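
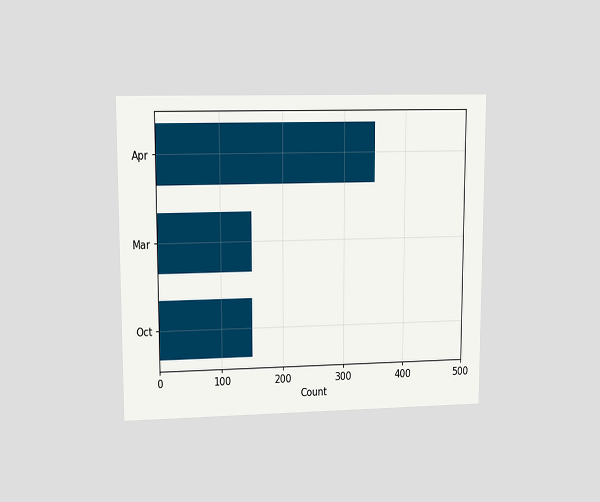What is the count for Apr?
The chart is viewed at a slight angle. Reading along the chart's x-axis, the Apr bar reaches 350.

350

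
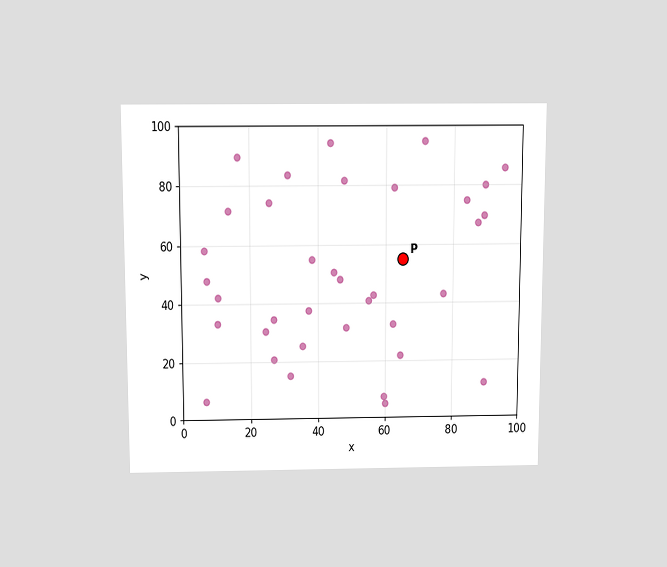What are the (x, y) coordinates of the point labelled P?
(65, 55)

The chart is viewed slightly from above. Following the gridlines from P to each axis, P sits at (65, 55).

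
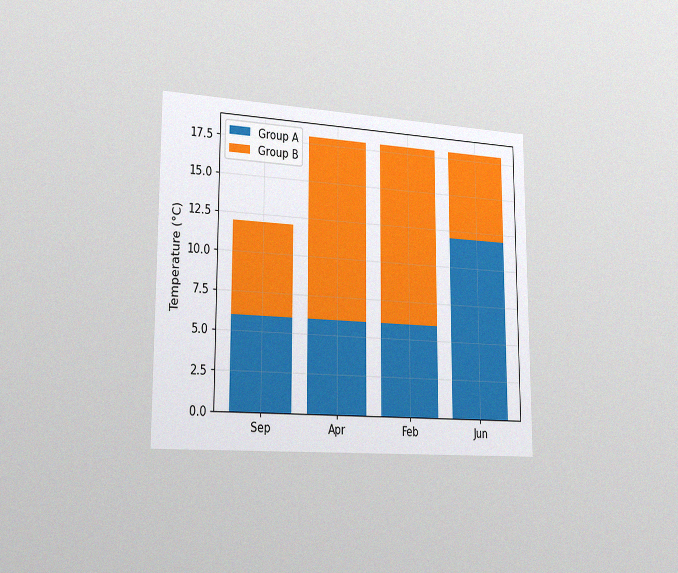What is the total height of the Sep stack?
The chart is viewed slightly from the left, with some photo noise. The Sep stack's top reaches 12°C on the y-axis.

12°C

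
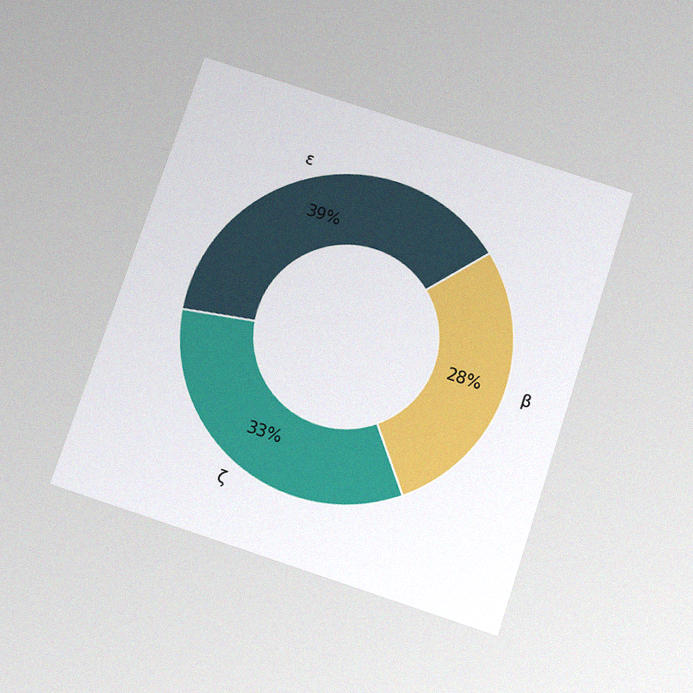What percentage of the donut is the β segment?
28%

The chart is tilted about 18° clockwise and viewed slightly from below, with some photo noise. The β segment takes up 28% of the ring.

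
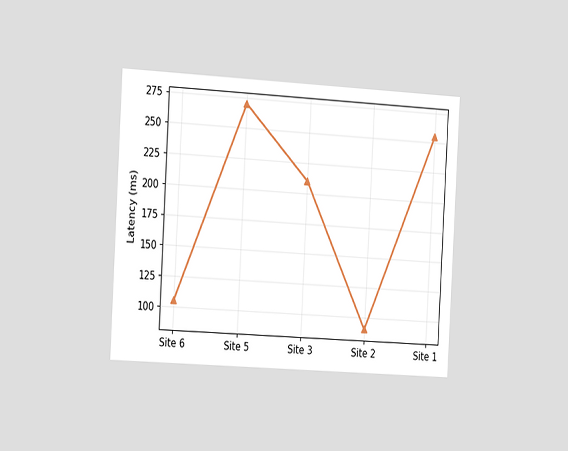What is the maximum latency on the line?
270ms

The chart is tilted about 3° clockwise and viewed slightly from the left. The highest point is at Site 5, and reading across to the y-axis gives 270ms.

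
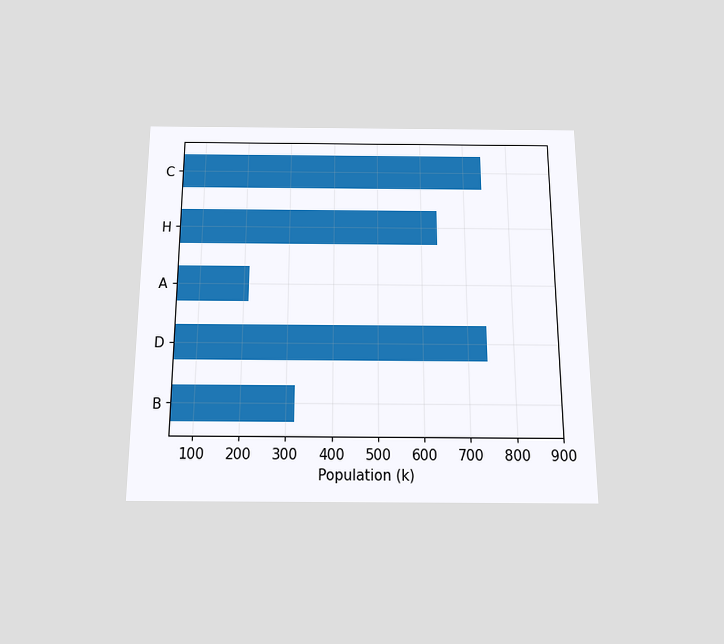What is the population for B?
The chart is viewed slightly from below. Reading along the chart's x-axis, the B bar reaches 318k.

318k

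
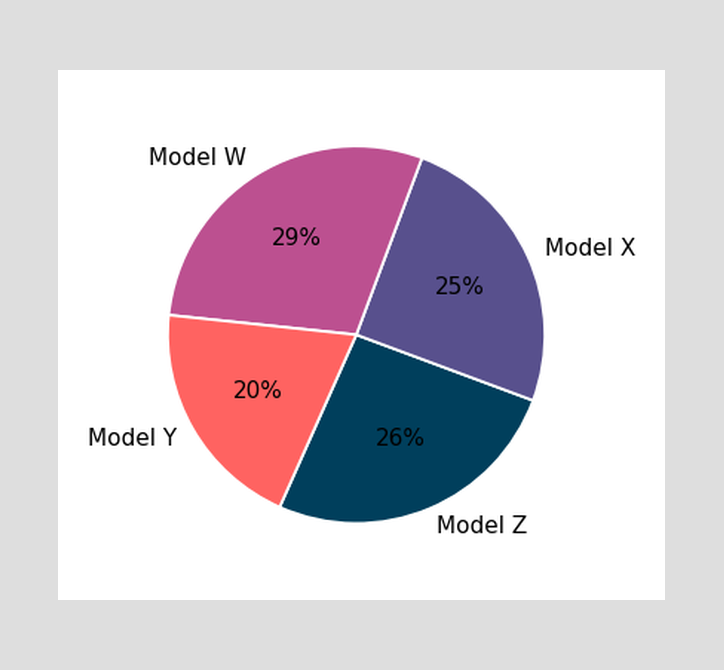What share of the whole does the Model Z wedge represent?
The Model Z slice takes up 26% of the pie.

26%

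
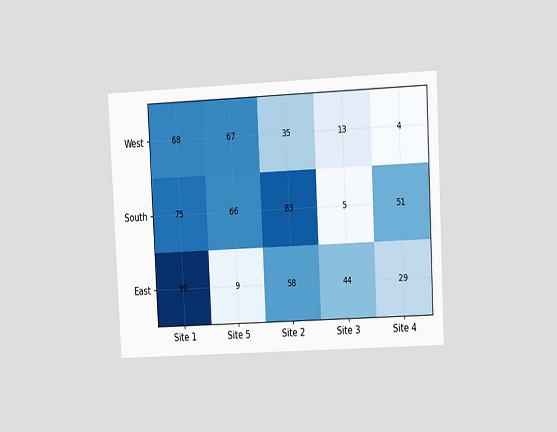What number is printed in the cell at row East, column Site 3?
The chart is tilted about 3° counter-clockwise and viewed at a slight angle. The (East, Site 3) cell reads 44.

44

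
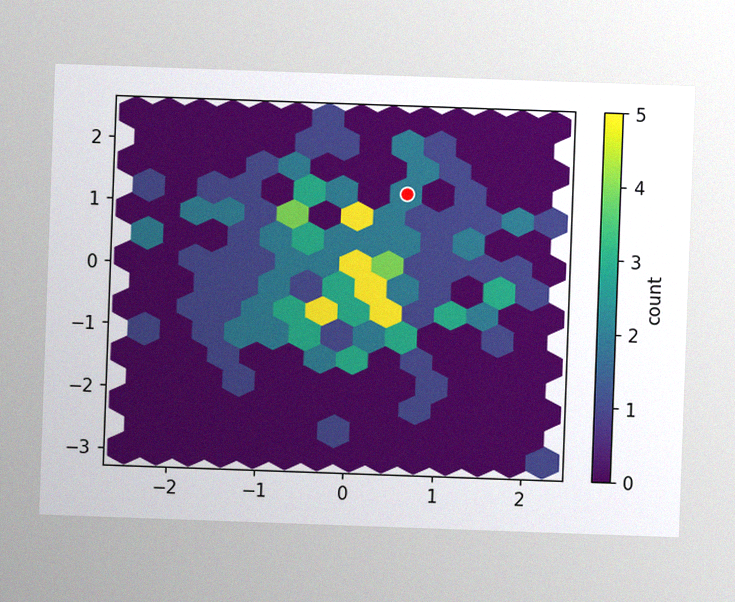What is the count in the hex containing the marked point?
The chart is tilted about 2° clockwise, with some photo noise. The marked hex reads 2 on the colorbar.

2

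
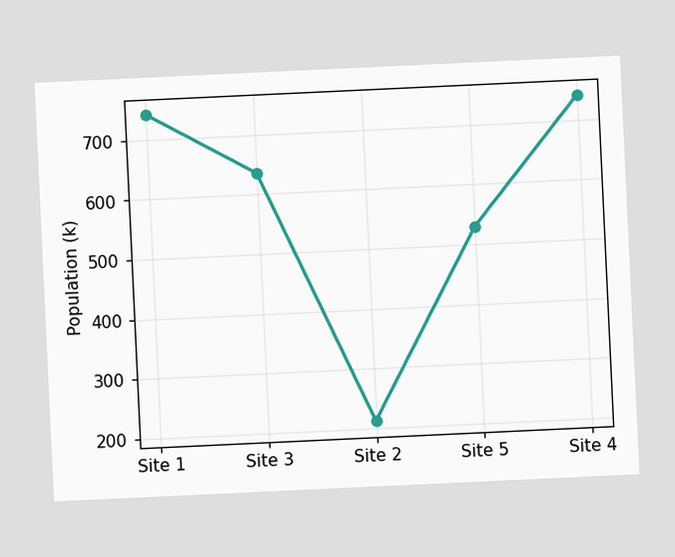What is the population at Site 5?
The chart is tilted about 3° counter-clockwise. At Site 5, the line is at 530k.

530k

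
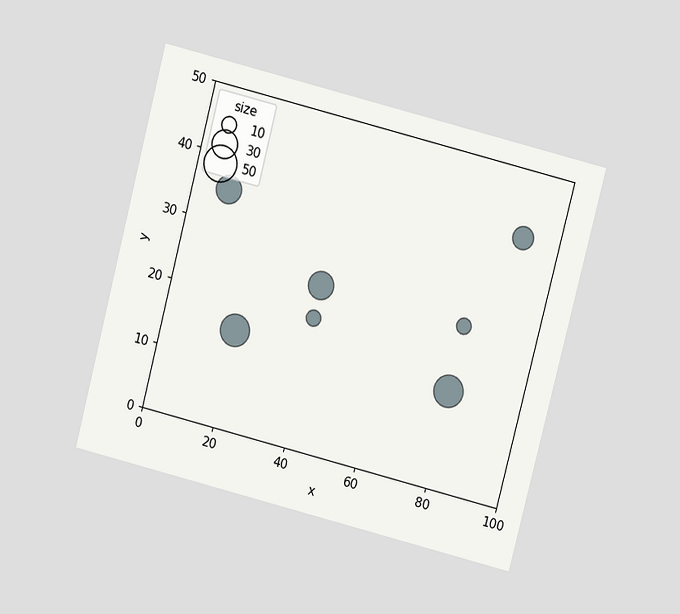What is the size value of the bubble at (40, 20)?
10

The chart is tilted about 14° clockwise and viewed at a slight angle. Matching the bubble at (40, 20) against the size legend gives 10.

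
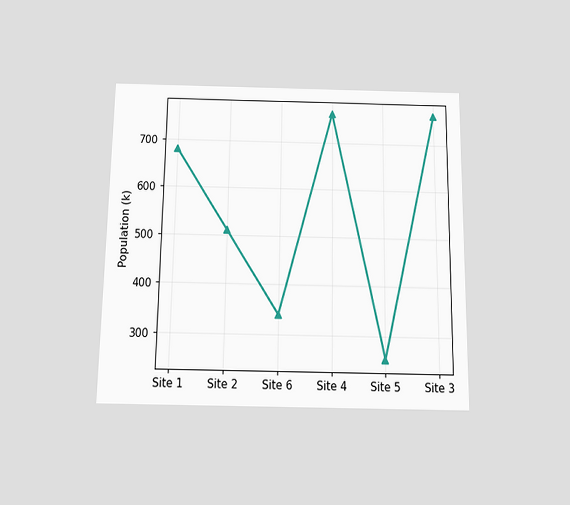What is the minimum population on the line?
The chart is viewed slightly from below. The lowest point is at Site 5, and reading across to the y-axis gives 255k.

255k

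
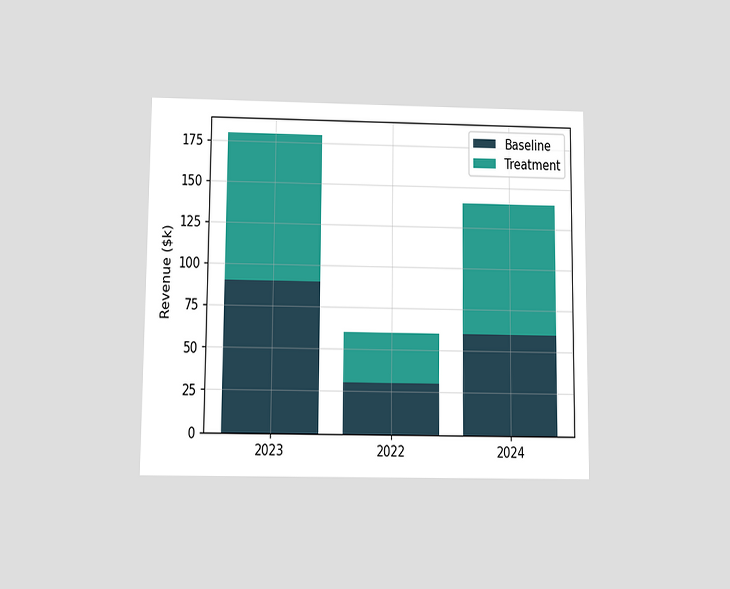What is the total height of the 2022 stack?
The chart is viewed slightly from below. The 2022 stack's top reaches $60k on the y-axis.

$60k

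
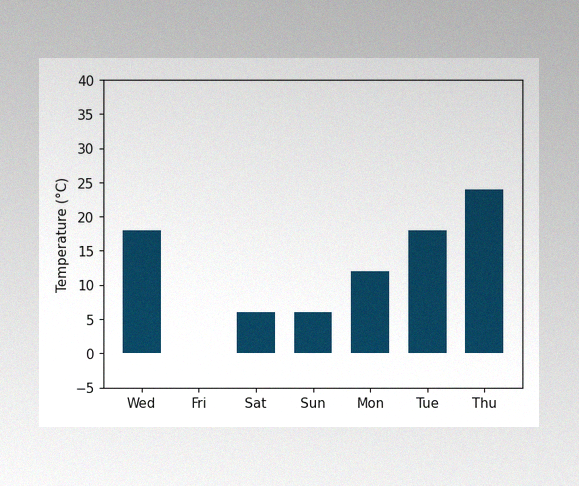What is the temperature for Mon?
12°C

The image has some photo noise and uneven lighting. Reading along the chart's y-axis, the Mon bar reaches 12°C.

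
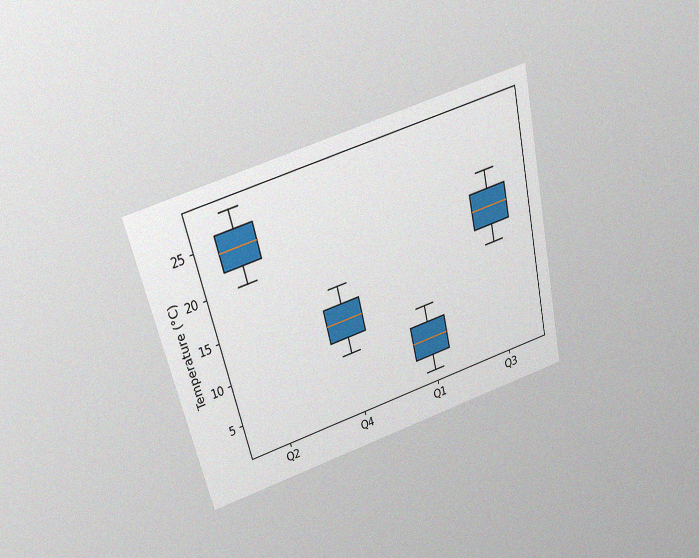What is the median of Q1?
6°C

The chart is tilted about 14° counter-clockwise and viewed slightly from above, with some photo noise. The median line in the Q1 box sits at 6°C.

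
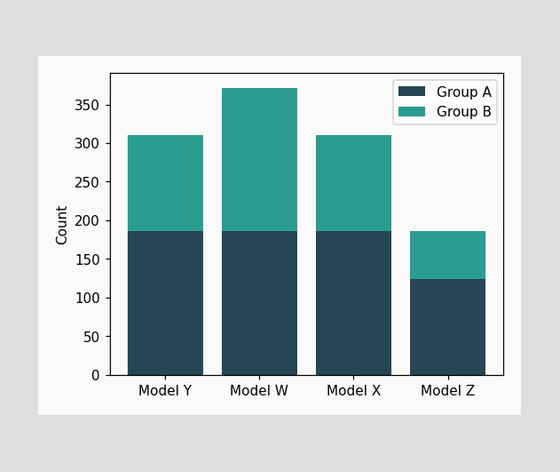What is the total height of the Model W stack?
372

The Model W stack's top reaches 372 on the y-axis.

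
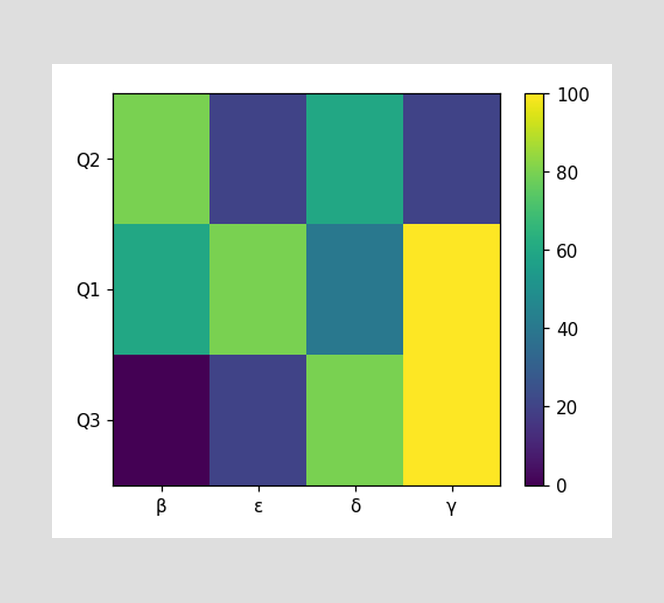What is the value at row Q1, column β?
60

Matching cell (Q1, β) against the colorbar gives 60.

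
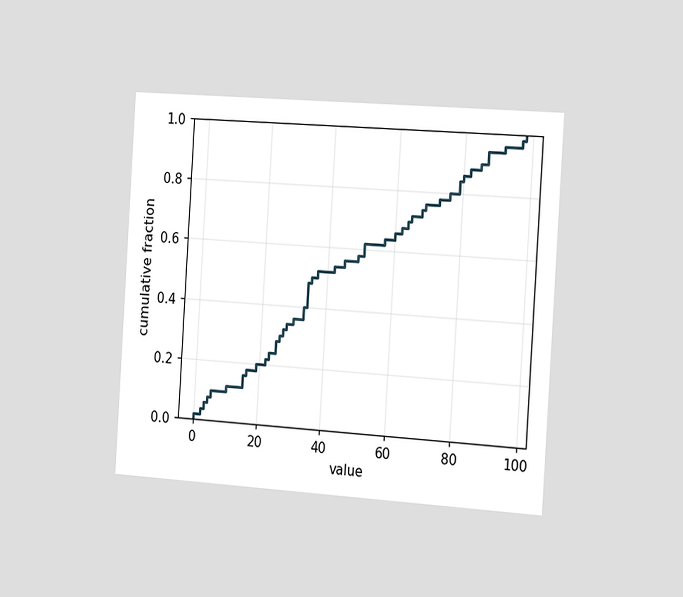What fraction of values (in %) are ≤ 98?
100%

The chart is tilted about 4° clockwise and viewed slightly from the right. At x=98 the ECDF step is at 100%.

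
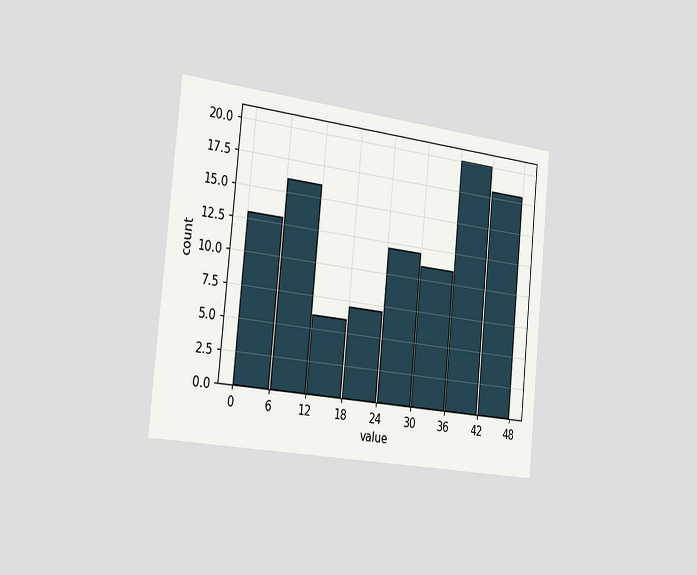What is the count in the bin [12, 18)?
The chart is tilted about 6° clockwise and viewed slightly from the left. The [12, 18) bin has height 6.

6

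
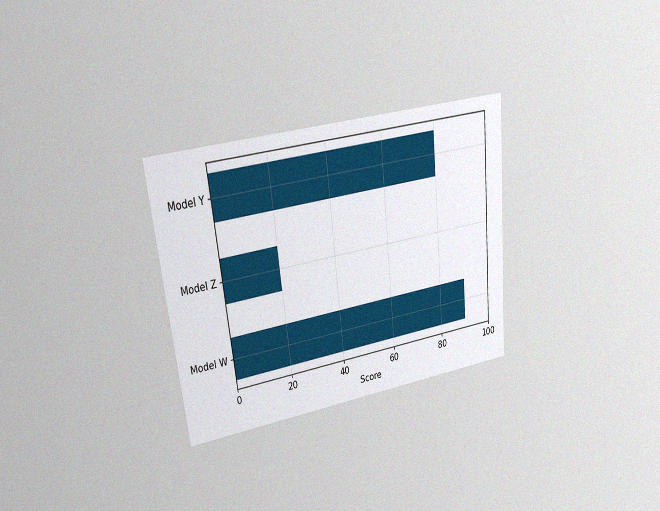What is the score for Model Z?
The chart is tilted about 6° counter-clockwise and viewed at a slight angle, with some photo noise. Reading along the chart's x-axis, the Model Z bar reaches 20.

20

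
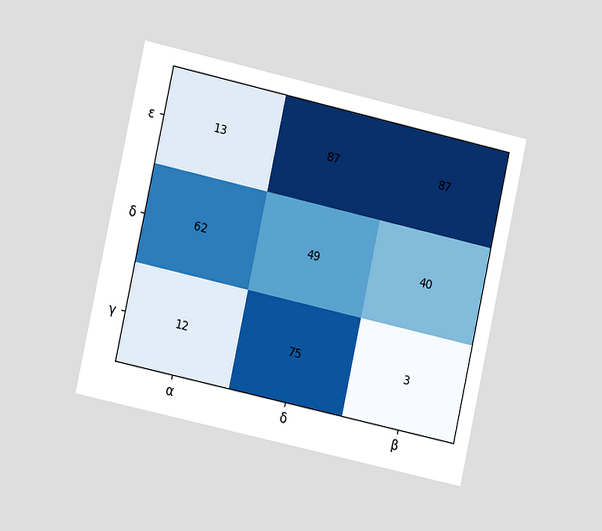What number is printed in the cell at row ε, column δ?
87

The chart is tilted about 12° clockwise and viewed at a slight angle. The (ε, δ) cell reads 87.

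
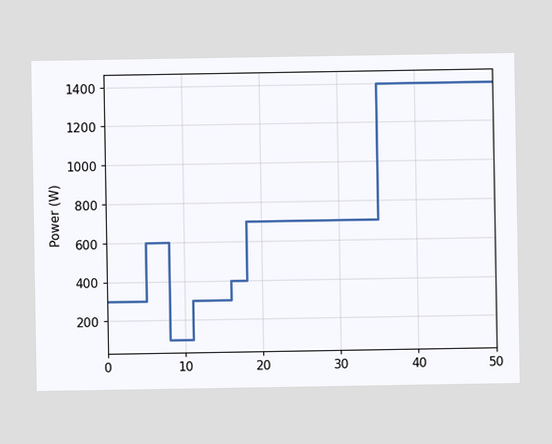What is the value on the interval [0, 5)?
On [0, 5) the step sits at 300W.

300W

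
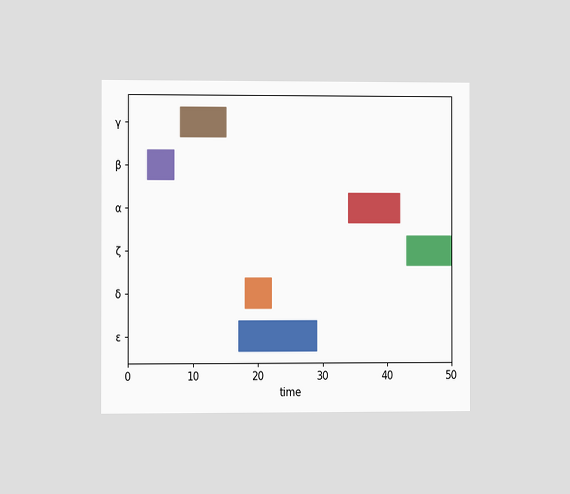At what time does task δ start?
18

The chart is viewed at a slight angle. The δ bar begins at t=18.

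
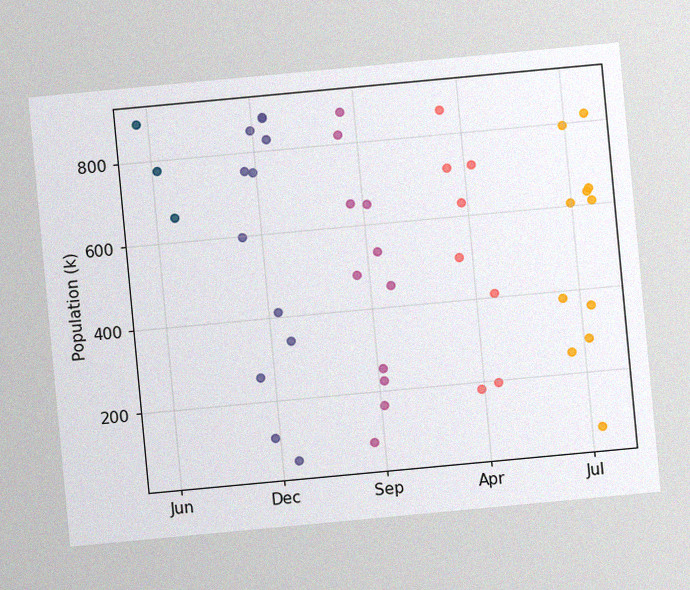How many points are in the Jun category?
3

The chart is tilted about 5° counter-clockwise, with some photo noise. Counting the markers in the Jun column gives 3.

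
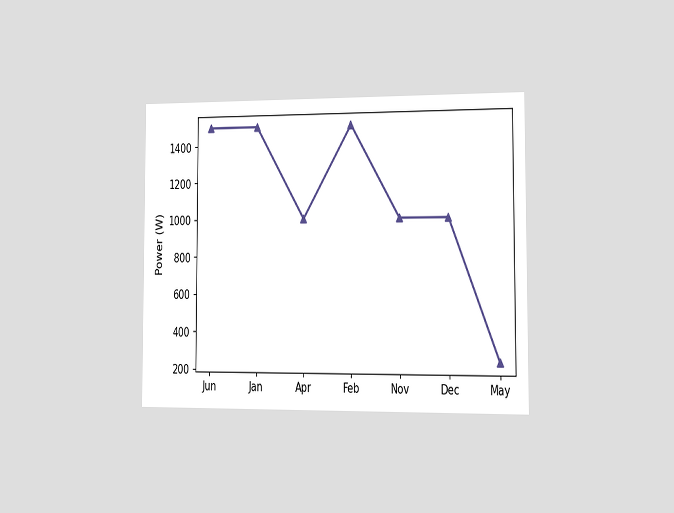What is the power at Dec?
1000W

The chart is viewed slightly from the right. At Dec, the line is at 1000W.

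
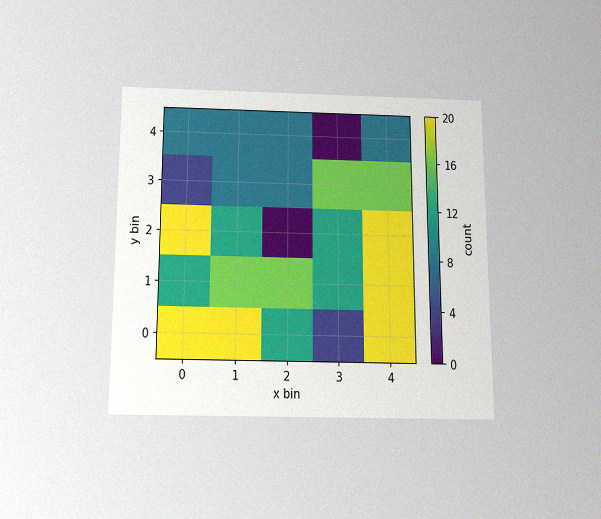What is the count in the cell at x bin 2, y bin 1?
16

The chart is viewed slightly from below, with some photo noise. Matching the cell (2, 1) against the colorbar gives 16.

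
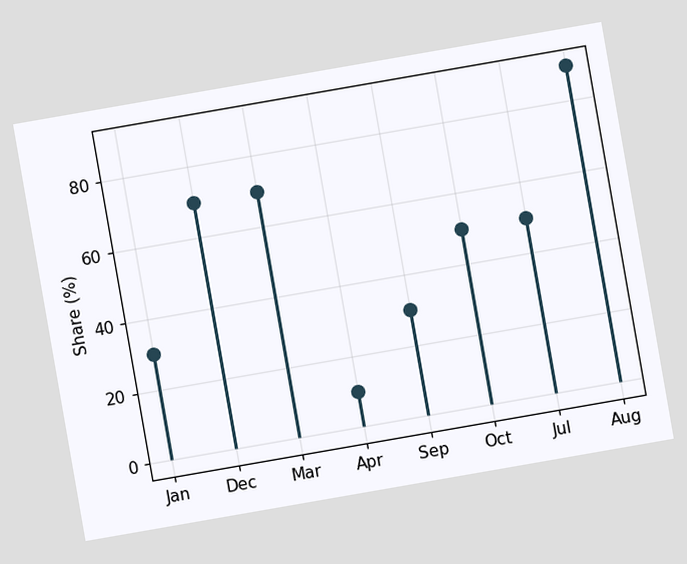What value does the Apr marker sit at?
The chart is tilted about 10° counter-clockwise. The Apr marker sits at 10%.

10%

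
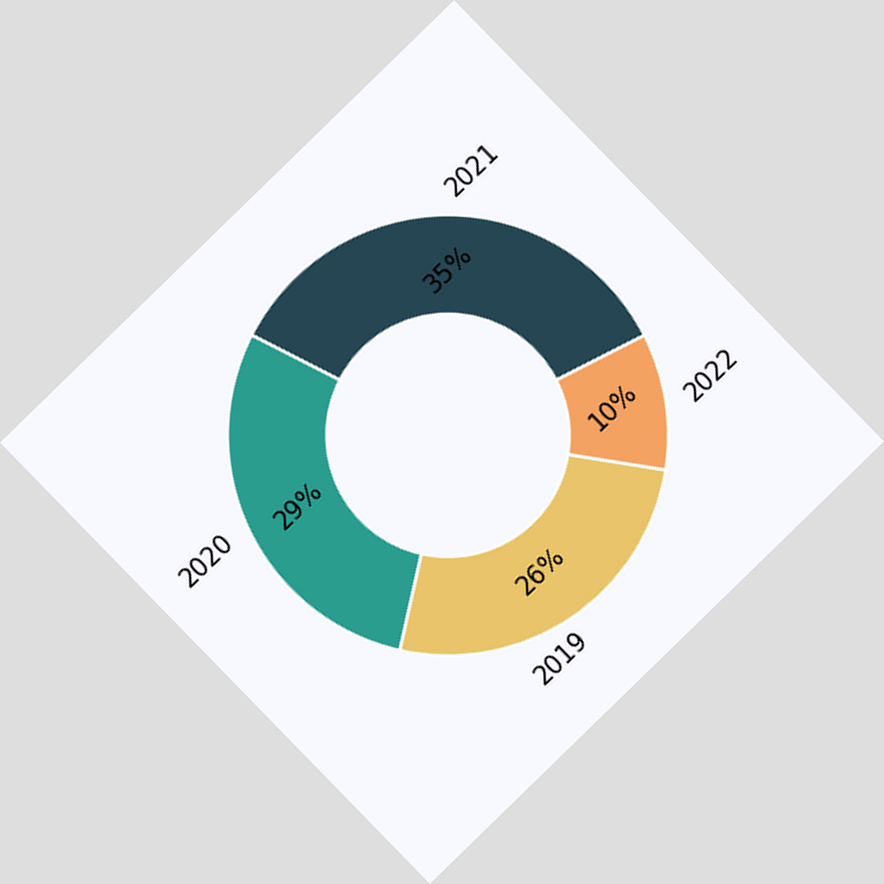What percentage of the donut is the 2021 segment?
35%

The chart is tilted about 44° counter-clockwise. The 2021 segment takes up 35% of the ring.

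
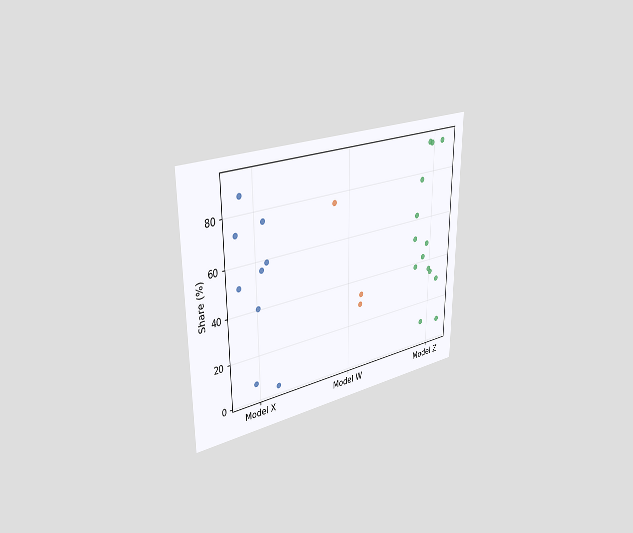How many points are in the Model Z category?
The chart is viewed slightly from the left. Counting the markers in the Model Z column gives 14.

14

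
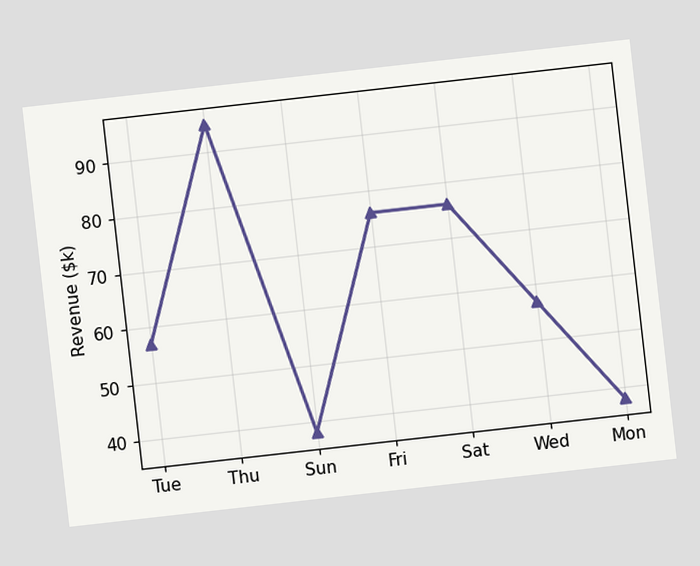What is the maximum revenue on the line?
The chart is tilted about 6° counter-clockwise. The highest point is at Thu, and reading across to the y-axis gives $95k.

$95k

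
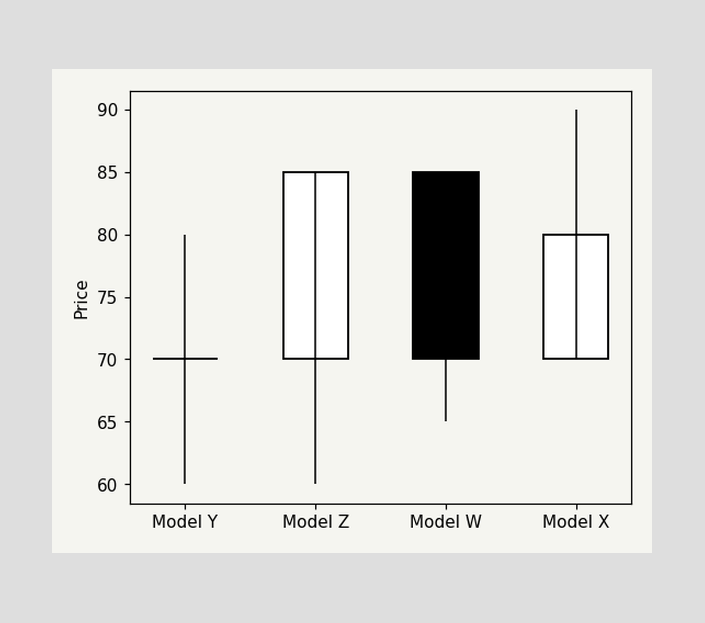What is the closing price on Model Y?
The Model Y candle closes at 70.

70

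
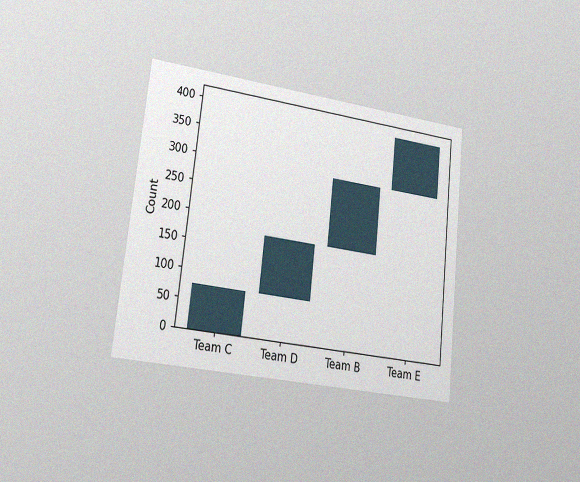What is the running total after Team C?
75

The chart is tilted about 6° clockwise and viewed slightly from the left, with some photo noise. After Team C the running total reaches 75.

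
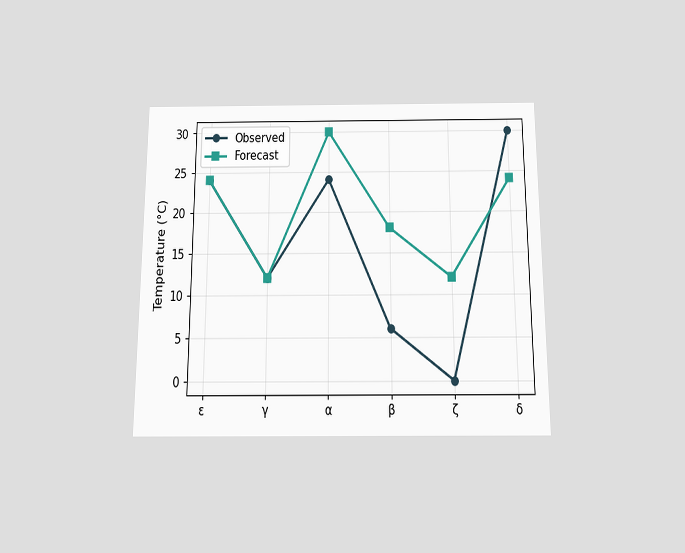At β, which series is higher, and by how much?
Forecast, by 12°C

The chart is viewed slightly from below. At β, Forecast sits above the other line by 12°C.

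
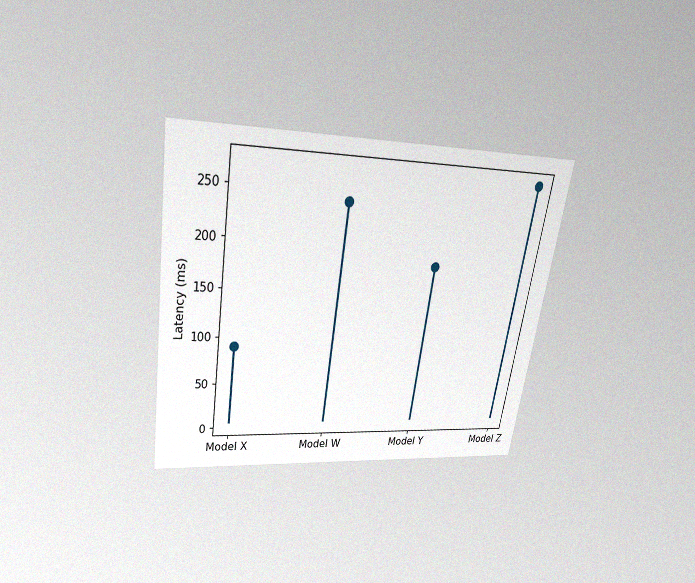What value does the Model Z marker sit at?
270ms

The chart is tilted about 9° clockwise and viewed slightly from above, with some photo noise. The Model Z marker sits at 270ms.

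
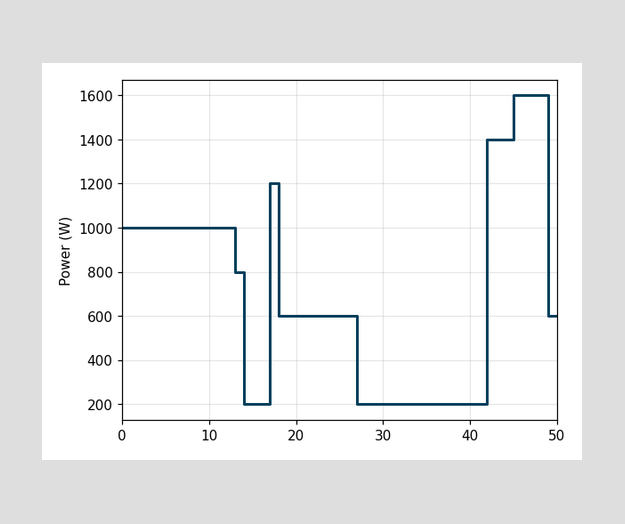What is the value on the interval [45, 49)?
1600W

On [45, 49) the step sits at 1600W.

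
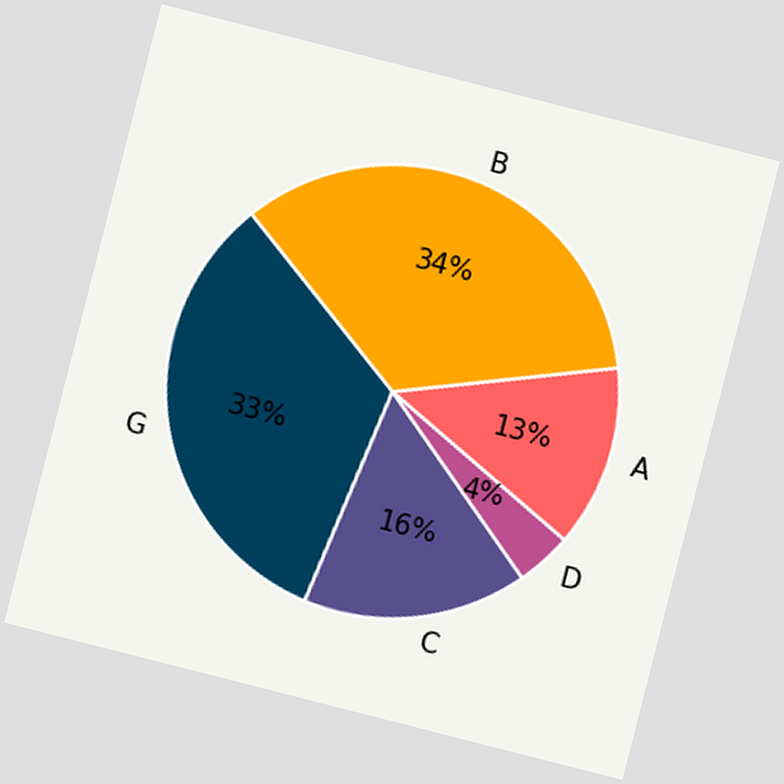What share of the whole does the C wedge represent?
The chart is tilted about 14° clockwise. The C slice takes up 16% of the pie.

16%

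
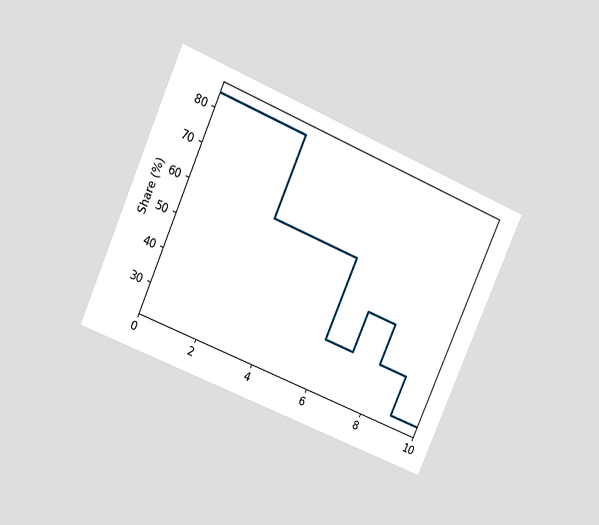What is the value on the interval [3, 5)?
The chart is tilted about 24° clockwise and viewed at a slight angle. On [3, 5) the step sits at 60%.

60%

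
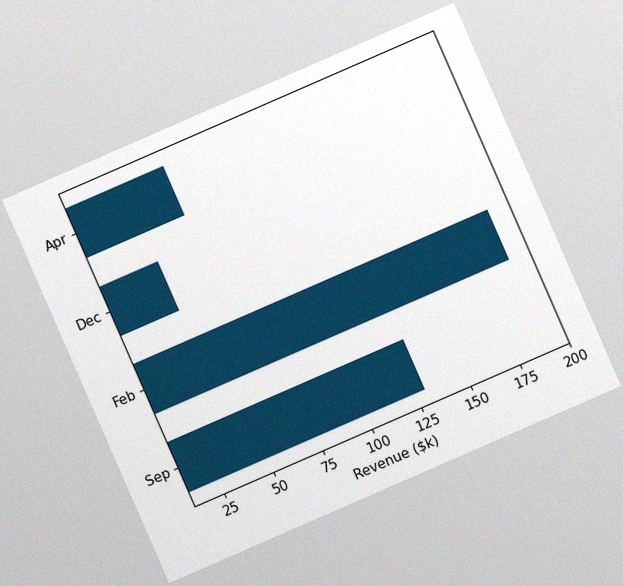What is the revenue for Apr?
The chart is tilted about 24° counter-clockwise, with some photo noise. Reading along the chart's x-axis, the Apr bar reaches $60k.

$60k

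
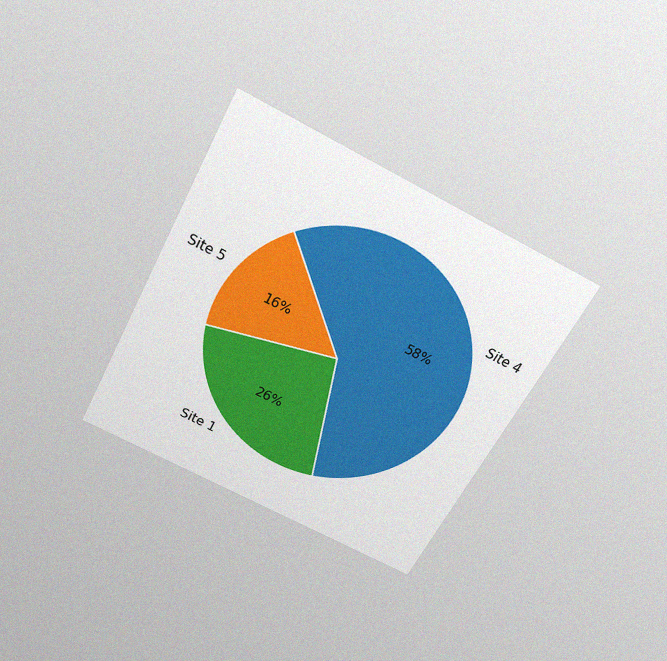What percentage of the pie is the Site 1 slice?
26%

The chart is tilted about 28° clockwise and viewed slightly from above, with some photo noise. The Site 1 slice takes up 26% of the pie.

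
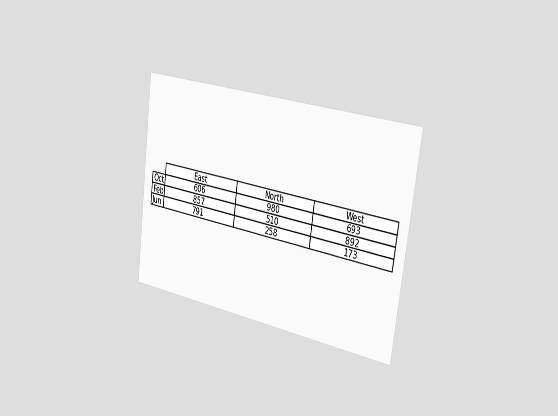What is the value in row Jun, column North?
The chart is tilted about 8° clockwise and viewed slightly from the right. The (Jun, North) cell reads 258.

258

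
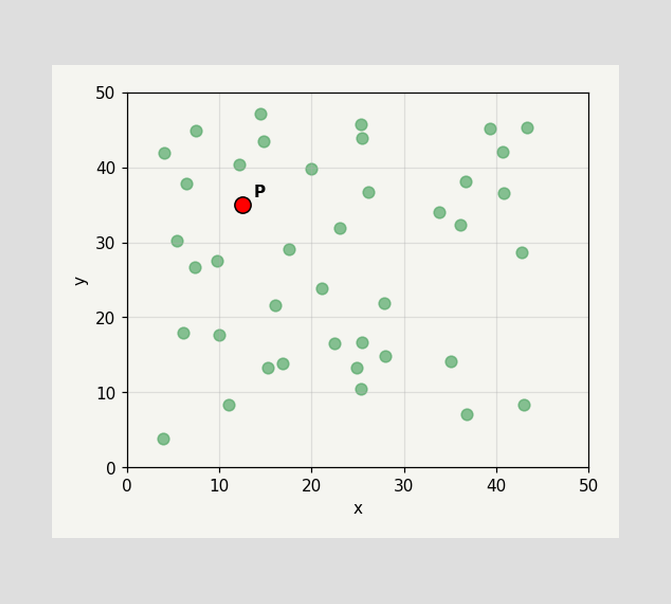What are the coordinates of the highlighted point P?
Following the gridlines from P to each axis, P sits at (12.5, 35).

(12.5, 35)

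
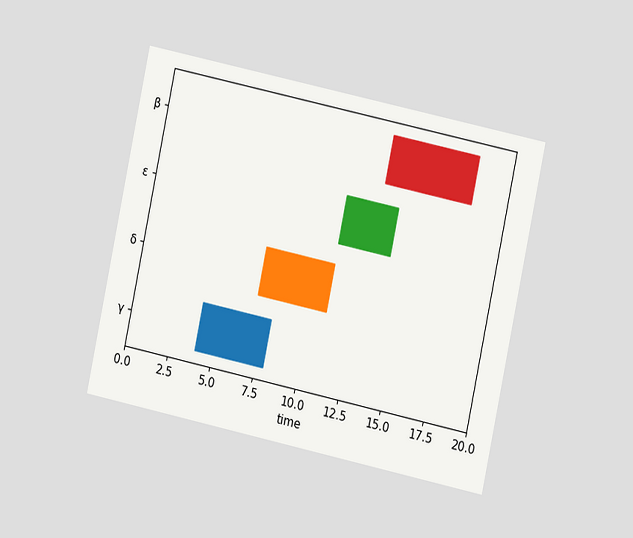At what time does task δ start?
The chart is tilted about 12° clockwise and viewed at a slight angle. The δ bar begins at t=7.

7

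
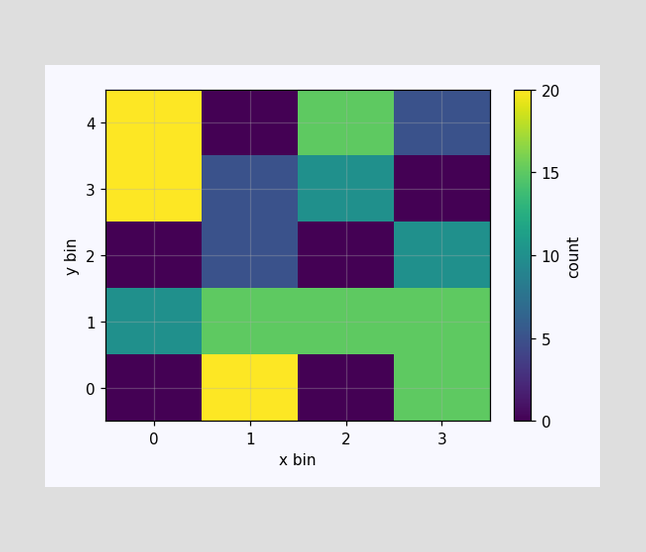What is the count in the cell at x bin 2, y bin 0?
Matching the cell (2, 0) against the colorbar gives 0.

0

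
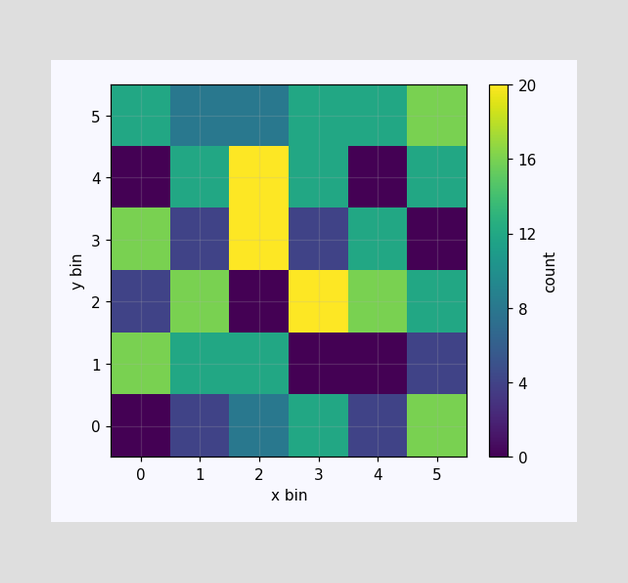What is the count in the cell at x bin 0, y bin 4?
0

Matching the cell (0, 4) against the colorbar gives 0.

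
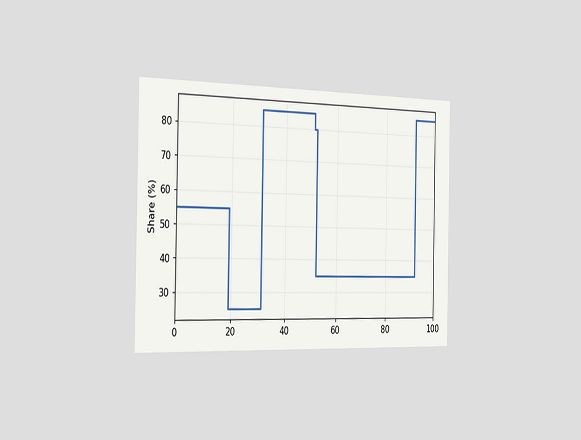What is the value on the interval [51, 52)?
80%

The chart is viewed slightly from the left. On [51, 52) the step sits at 80%.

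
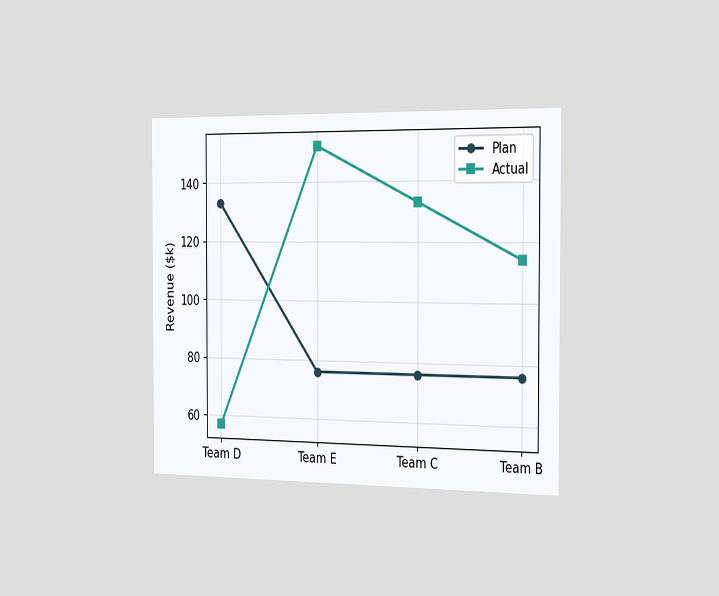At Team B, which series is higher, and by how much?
The chart is viewed slightly from the right. At Team B, Actual sits above the other line by $38k.

Actual, by $38k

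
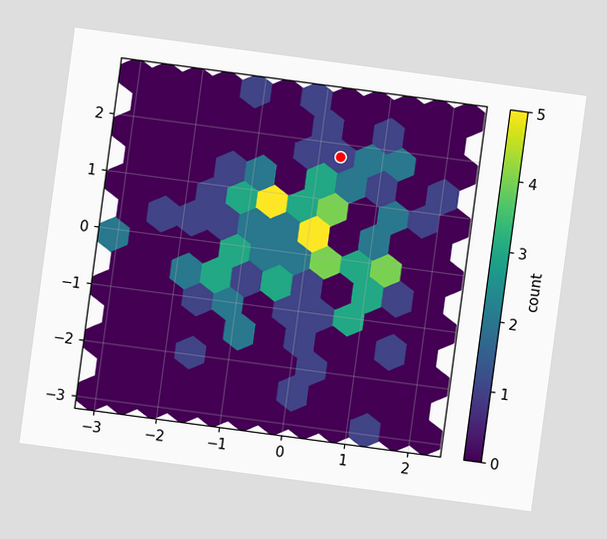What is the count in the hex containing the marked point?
The chart is tilted about 8° clockwise. The marked hex reads 1 on the colorbar.

1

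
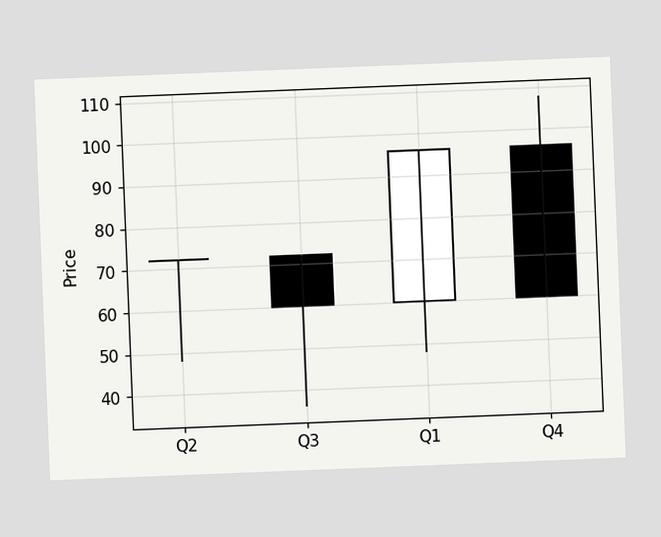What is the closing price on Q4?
60

The chart is tilted about 2° counter-clockwise. The Q4 candle closes at 60.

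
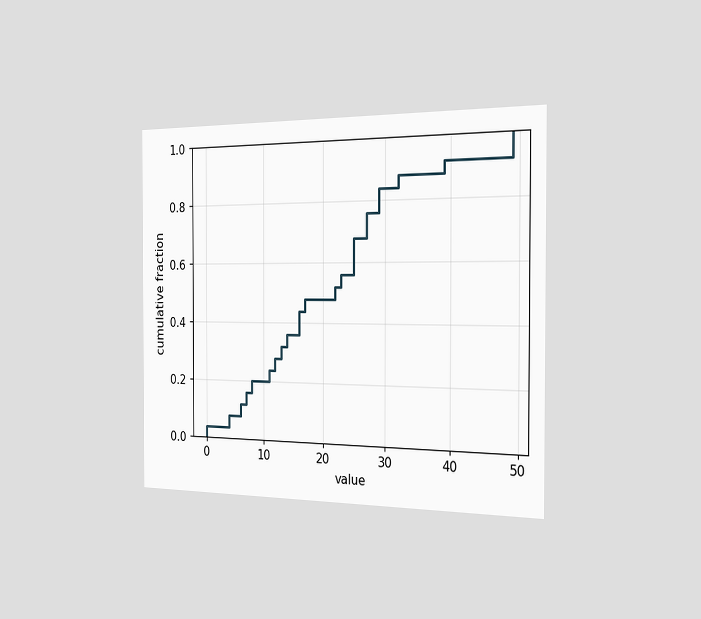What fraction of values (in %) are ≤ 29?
84%

The chart is viewed slightly from the right. At x=29 the ECDF step is at 84%.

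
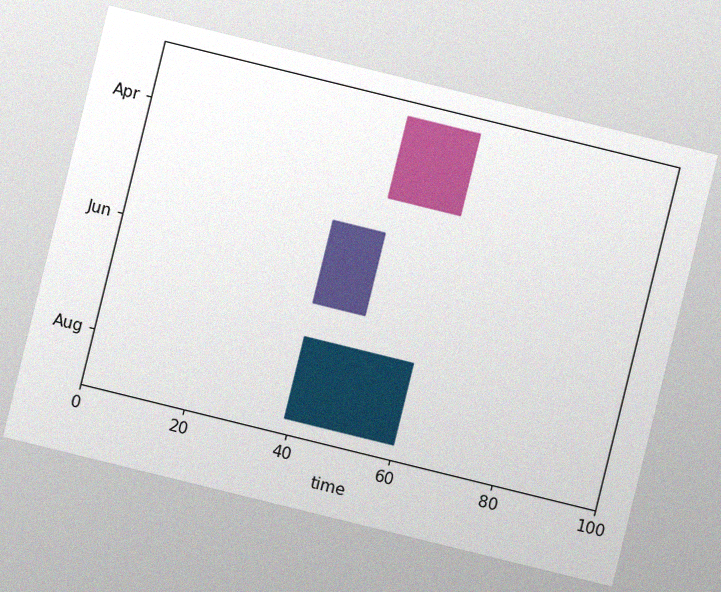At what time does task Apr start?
48

The chart is tilted about 14° clockwise, with some photo noise. The Apr bar begins at t=48.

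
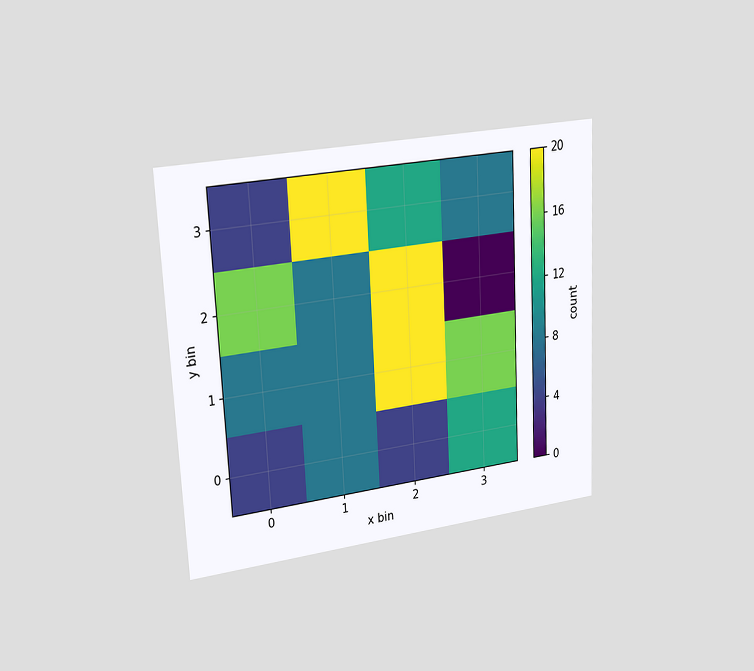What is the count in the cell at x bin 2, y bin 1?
20

The chart is tilted about 3° counter-clockwise and viewed slightly from the left. Matching the cell (2, 1) against the colorbar gives 20.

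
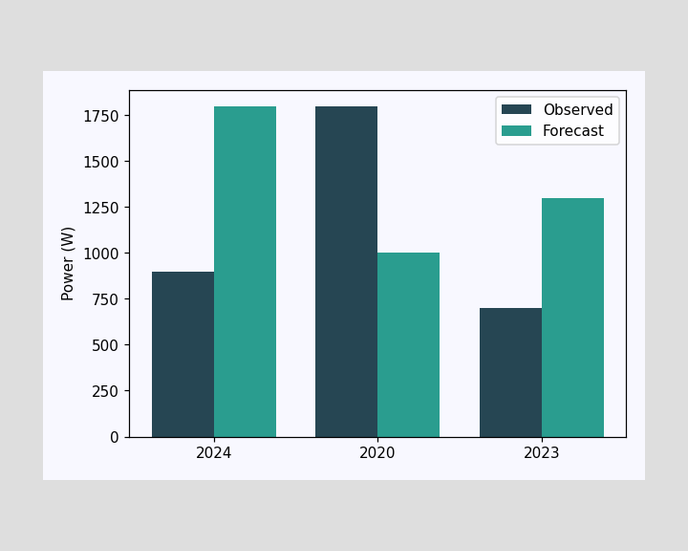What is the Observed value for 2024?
900W

The Observed bar at 2024 reaches 900W on the y-axis.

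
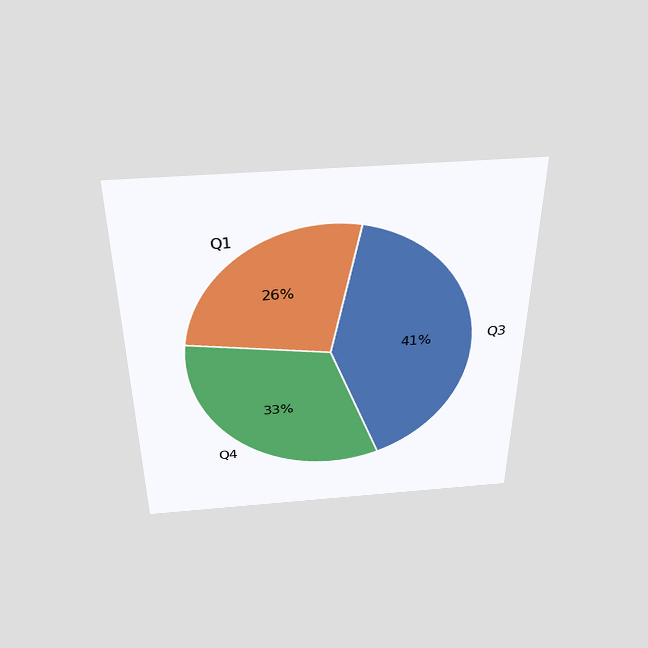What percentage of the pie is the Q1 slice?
The chart is viewed slightly from above. The Q1 slice takes up 26% of the pie.

26%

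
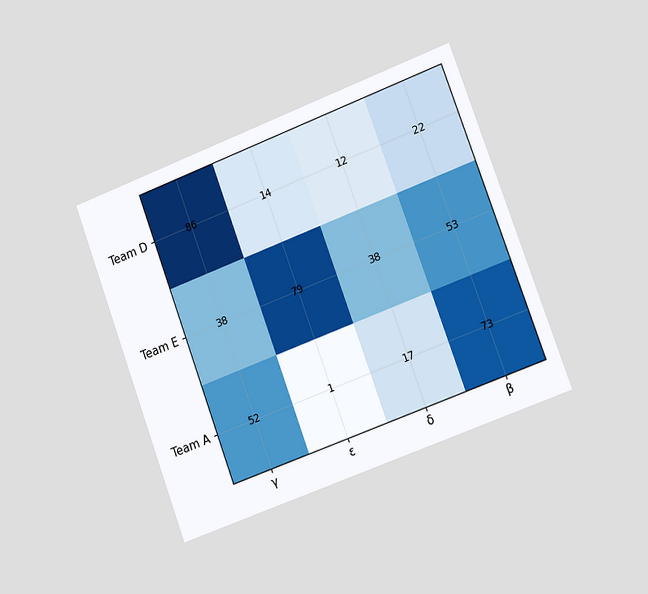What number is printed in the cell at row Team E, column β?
53

The chart is tilted about 20° counter-clockwise and viewed slightly from the right. The (Team E, β) cell reads 53.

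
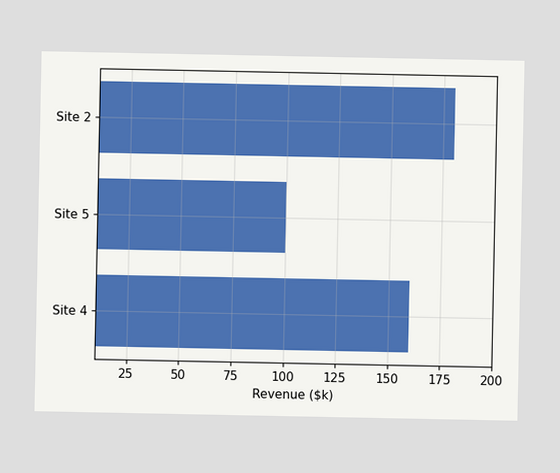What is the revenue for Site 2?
$180k

Reading along the chart's x-axis, the Site 2 bar reaches $180k.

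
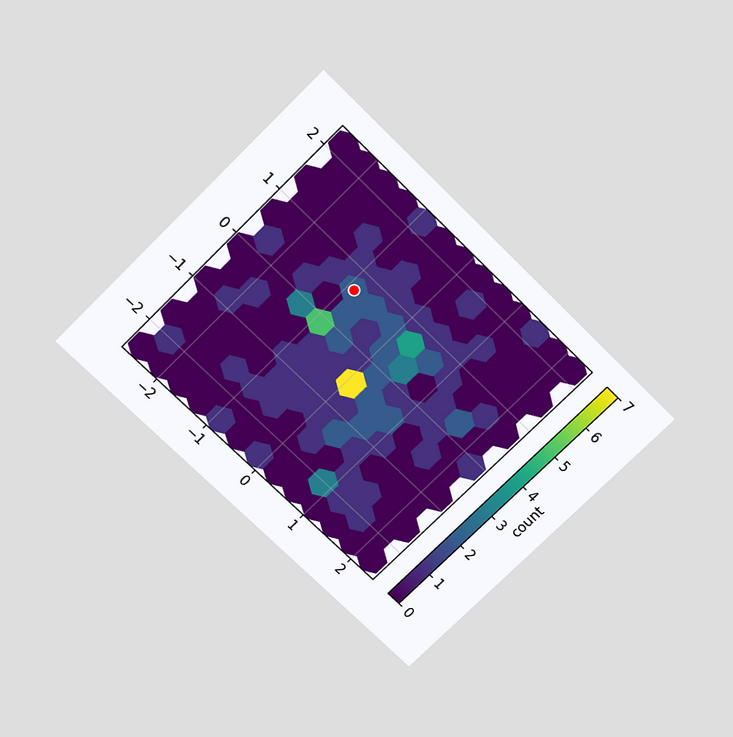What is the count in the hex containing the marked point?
The chart is tilted about 45° clockwise and viewed slightly from above. The marked hex reads 2 on the colorbar.

2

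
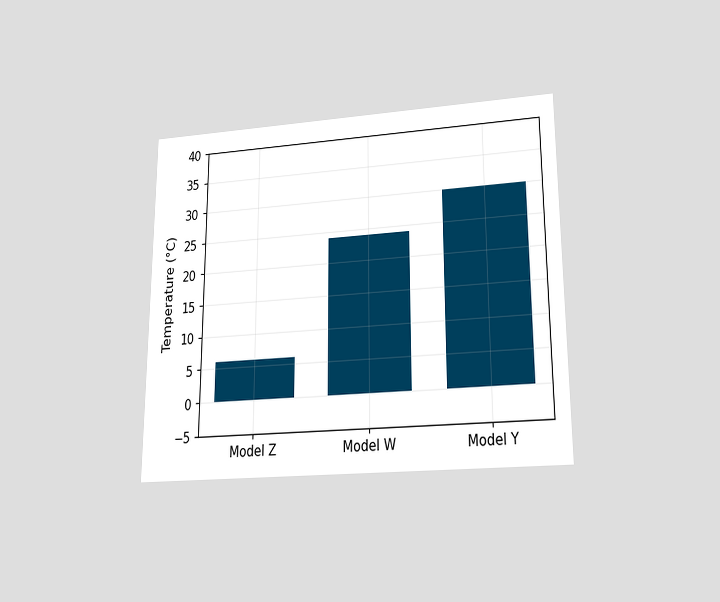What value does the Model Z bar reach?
6°C

The chart is viewed slightly from below. Reading along the chart's y-axis, the Model Z bar reaches 6°C.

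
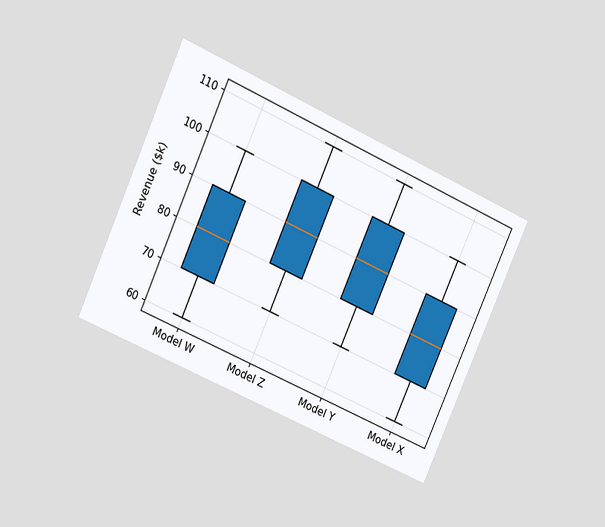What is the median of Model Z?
The chart is tilted about 24° clockwise and viewed at a slight angle. The median line in the Model Z box sits at $90k.

$90k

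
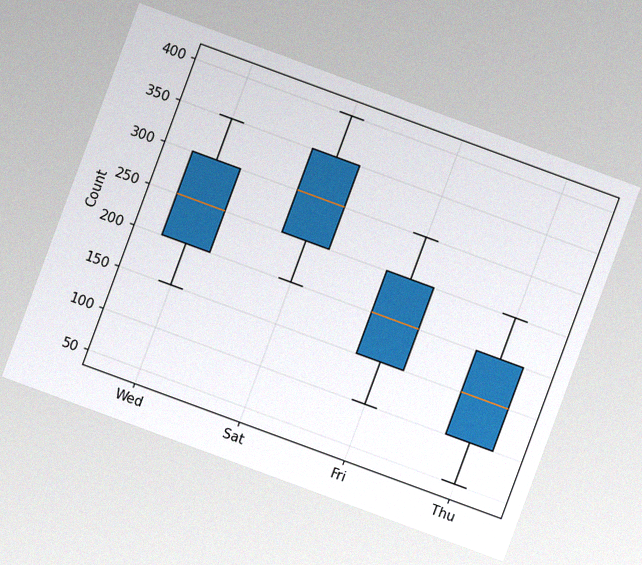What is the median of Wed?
250

The chart is tilted about 20° clockwise, with some photo noise. The median line in the Wed box sits at 250.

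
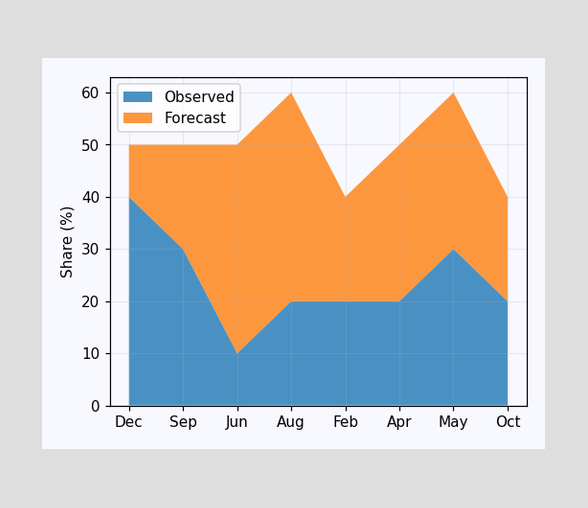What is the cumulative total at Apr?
The stacked total at Apr reaches 50%.

50%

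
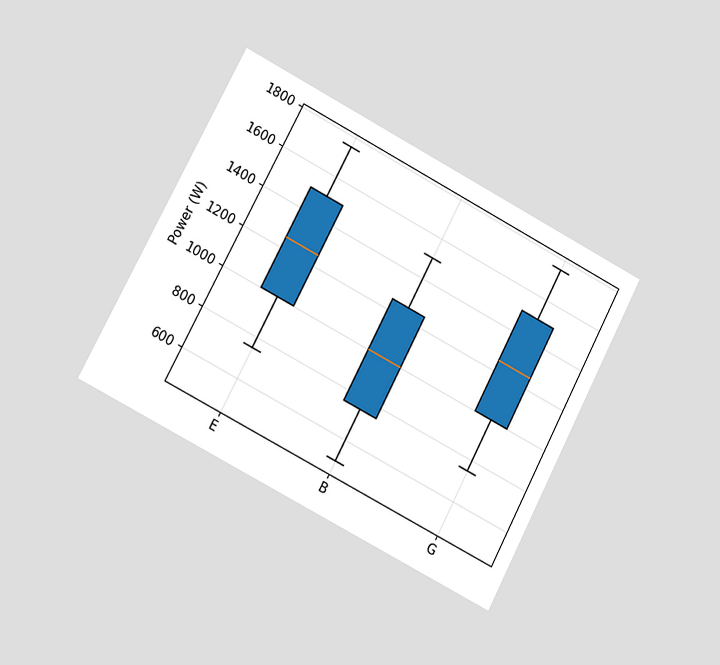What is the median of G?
The chart is tilted about 28° clockwise and viewed at a slight angle. The median line in the G box sits at 1250W.

1250W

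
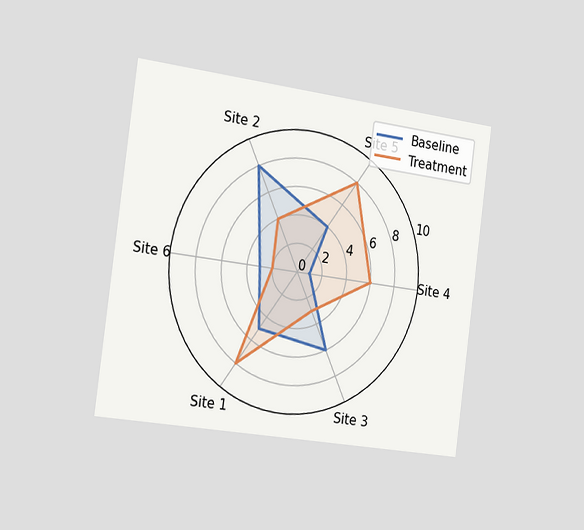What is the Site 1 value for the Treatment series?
8

The chart is tilted about 8° clockwise and viewed slightly from the left. On the Site 1 axis, Treatment reaches 8.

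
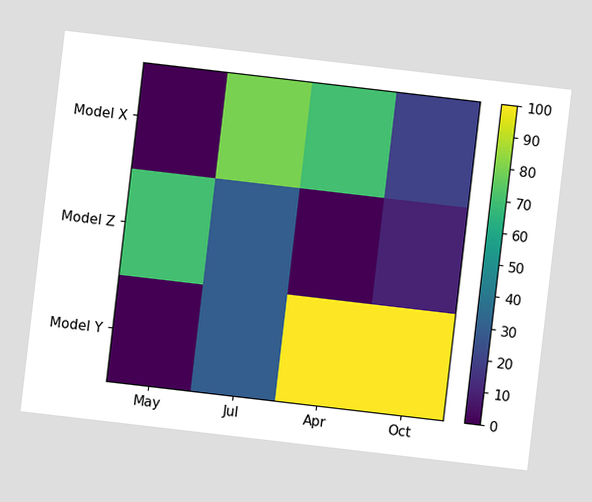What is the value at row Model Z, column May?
70

The chart is tilted about 7° clockwise. Matching cell (Model Z, May) against the colorbar gives 70.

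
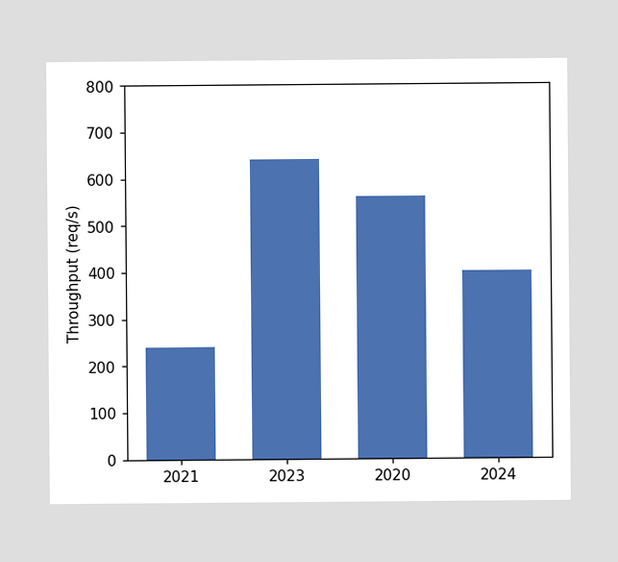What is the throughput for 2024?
400req/s

Reading along the chart's y-axis, the 2024 bar reaches 400req/s.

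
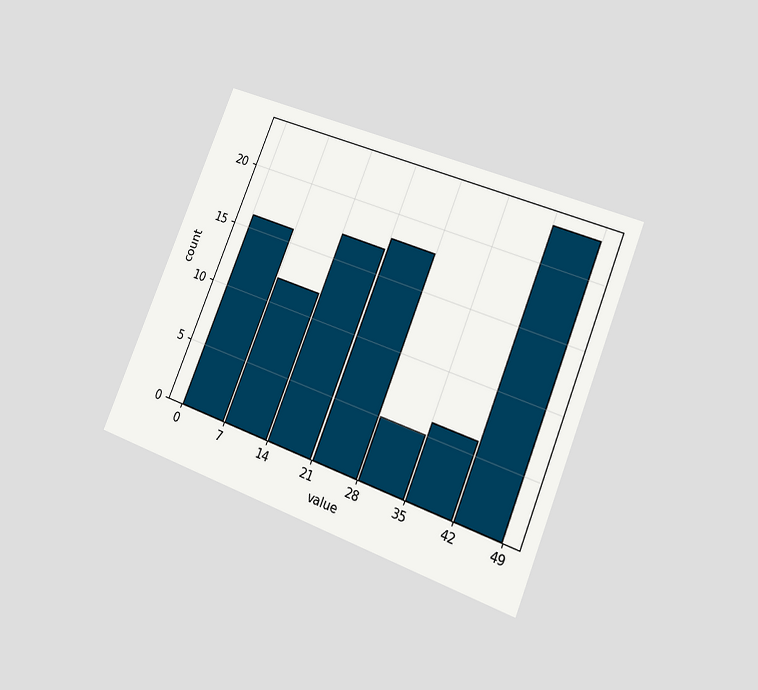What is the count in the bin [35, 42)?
6

The chart is tilted about 22° clockwise and viewed at a slight angle. The [35, 42) bin has height 6.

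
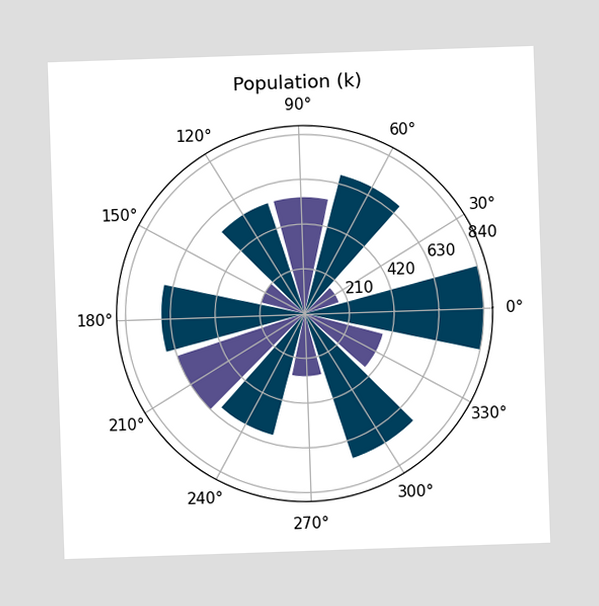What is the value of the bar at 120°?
546k

The bar at 120° reaches 546k on the radial axis.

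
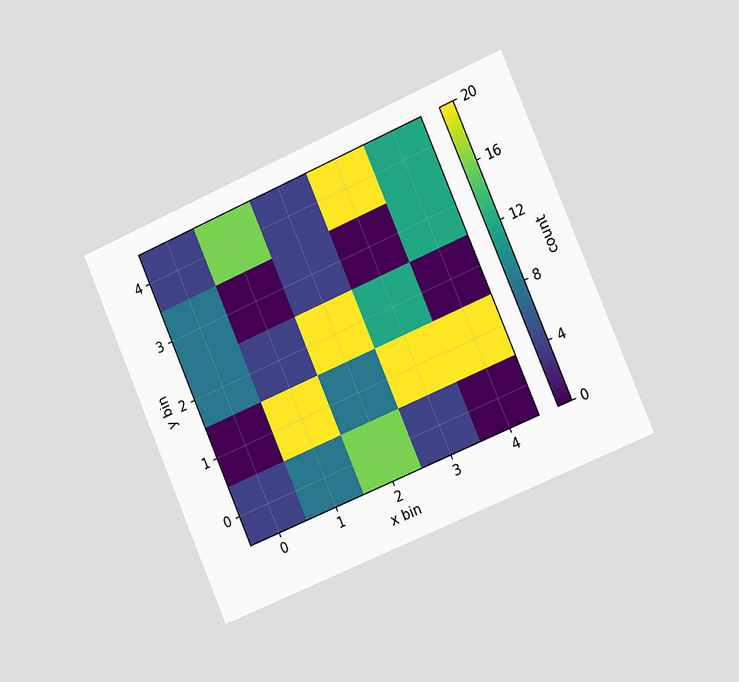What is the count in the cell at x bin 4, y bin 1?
The chart is tilted about 23° counter-clockwise and viewed slightly from the right. Matching the cell (4, 1) against the colorbar gives 20.

20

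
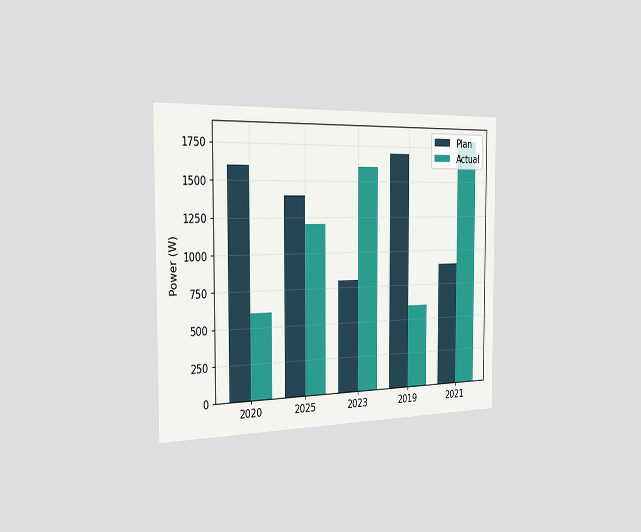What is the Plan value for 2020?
The chart is viewed slightly from the left. The Plan bar at 2020 reaches 1600W on the y-axis.

1600W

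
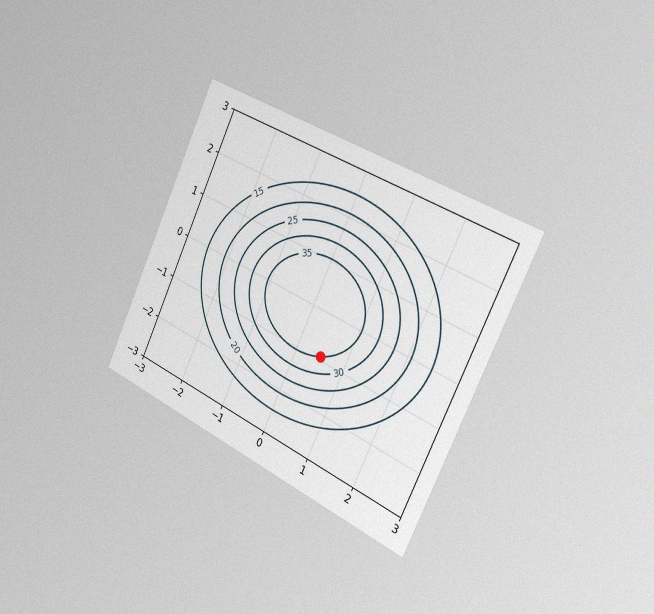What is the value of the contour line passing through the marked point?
35

The chart is tilted about 25° clockwise and viewed slightly from the right, with some photo noise. The marked point sits on the contour labelled 35.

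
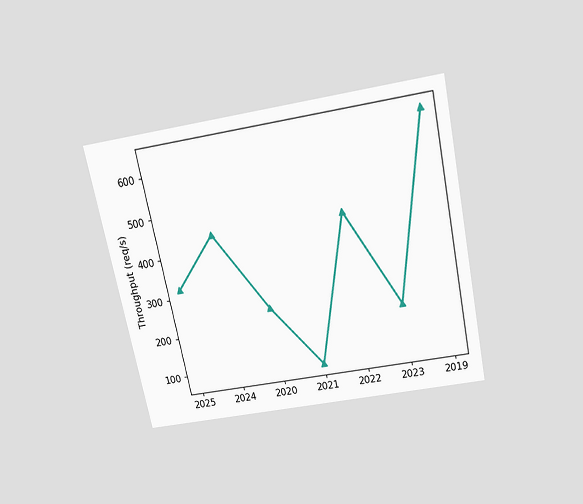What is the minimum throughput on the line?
80req/s

The chart is tilted about 12° counter-clockwise and viewed slightly from above. The lowest point is at 2021, and reading across to the y-axis gives 80req/s.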